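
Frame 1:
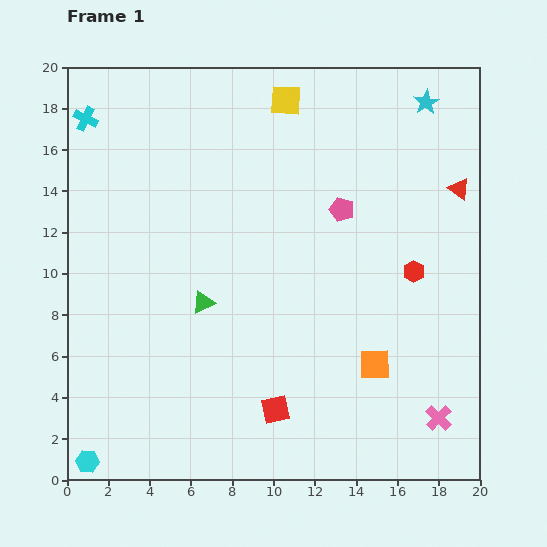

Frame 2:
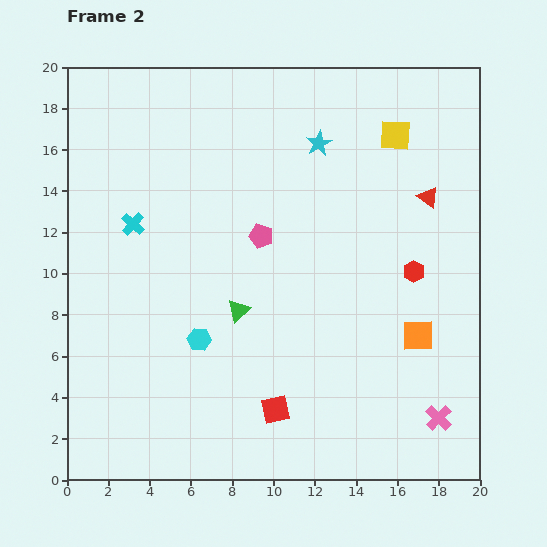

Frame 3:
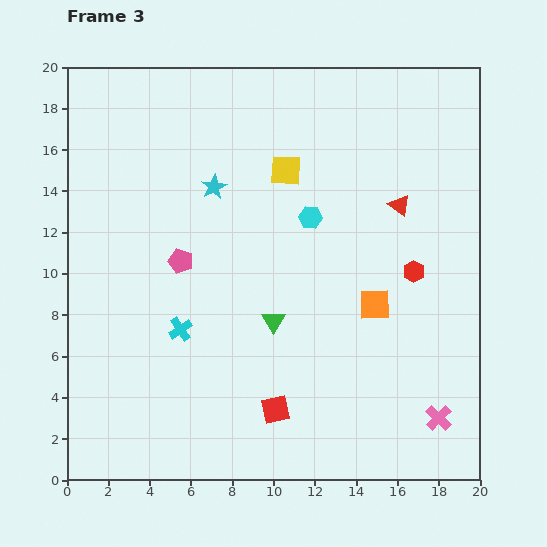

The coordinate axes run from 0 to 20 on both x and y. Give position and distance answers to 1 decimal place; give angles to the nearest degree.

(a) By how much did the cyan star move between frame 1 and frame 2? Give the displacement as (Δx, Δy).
(-5.2, -2.0)

The cyan star was at (17.4, 18.3) in frame 1 and (12.2, 16.3) in frame 2.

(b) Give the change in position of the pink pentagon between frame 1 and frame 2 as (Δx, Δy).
(-3.9, -1.3)

The pink pentagon was at (13.3, 13.1) in frame 1 and (9.4, 11.8) in frame 2.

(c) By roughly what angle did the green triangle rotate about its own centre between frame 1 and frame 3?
35° counter-clockwise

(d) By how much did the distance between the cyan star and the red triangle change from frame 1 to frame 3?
+4.5

Distance in frame 1: 4.5. Distance in frame 3: 9.0.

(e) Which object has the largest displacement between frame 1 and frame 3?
the cyan hexagon

(moved 16.0; next 11.2)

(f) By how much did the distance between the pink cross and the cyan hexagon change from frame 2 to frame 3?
-0.7

Distance in frame 2: 12.2. Distance in frame 3: 11.5.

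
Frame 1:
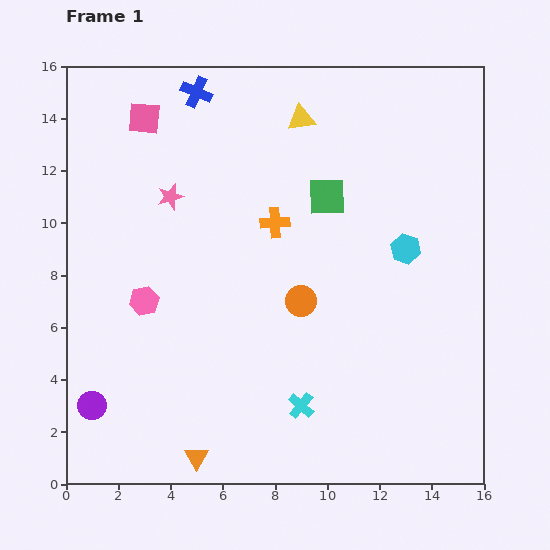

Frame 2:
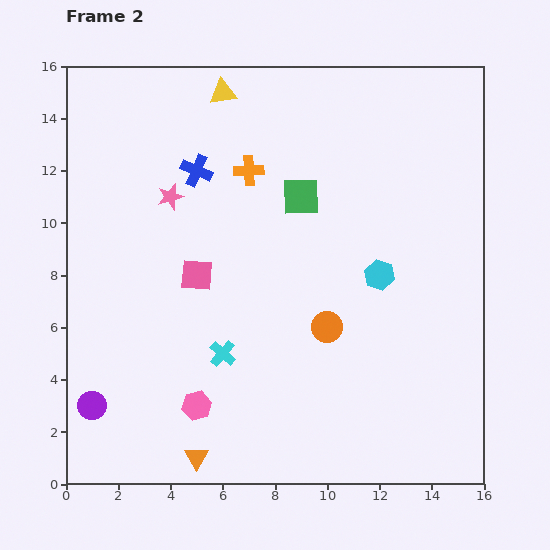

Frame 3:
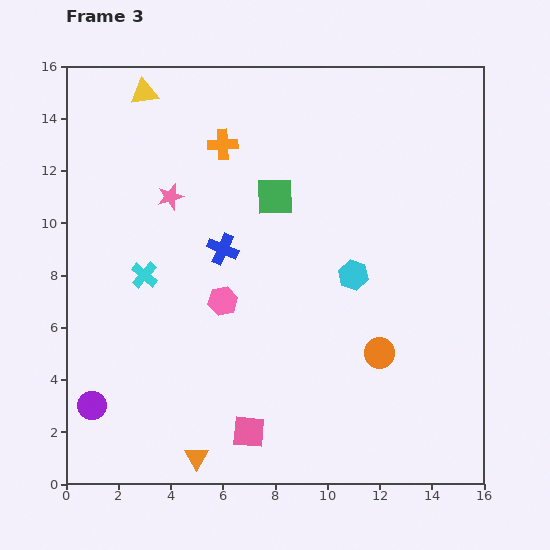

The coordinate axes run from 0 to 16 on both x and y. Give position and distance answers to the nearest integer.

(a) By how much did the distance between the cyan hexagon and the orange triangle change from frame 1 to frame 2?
-1

Distance in frame 1: 11. Distance in frame 2: 10.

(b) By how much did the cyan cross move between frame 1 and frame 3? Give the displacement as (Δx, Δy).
(-6, 5)

The cyan cross was at (9, 3) in frame 1 and (3, 8) in frame 3.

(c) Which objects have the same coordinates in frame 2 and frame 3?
the pink star, the purple circle, the orange triangle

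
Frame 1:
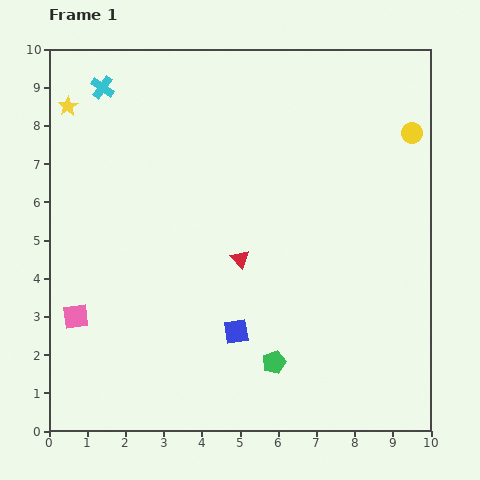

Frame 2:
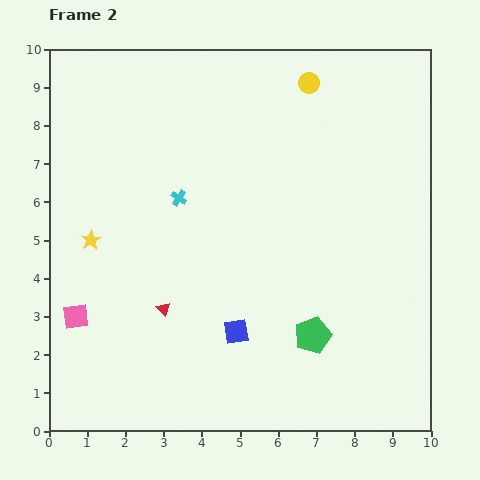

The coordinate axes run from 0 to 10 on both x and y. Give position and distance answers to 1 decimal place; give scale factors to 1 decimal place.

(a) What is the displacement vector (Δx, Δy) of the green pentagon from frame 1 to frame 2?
(1.0, 0.7)

The green pentagon was at (5.9, 1.8) in frame 1 and (6.9, 2.5) in frame 2.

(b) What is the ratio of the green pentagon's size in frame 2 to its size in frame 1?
1.6×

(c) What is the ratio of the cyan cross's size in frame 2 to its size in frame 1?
0.7×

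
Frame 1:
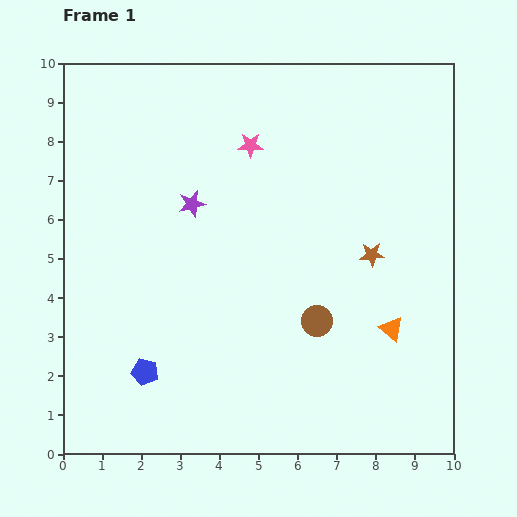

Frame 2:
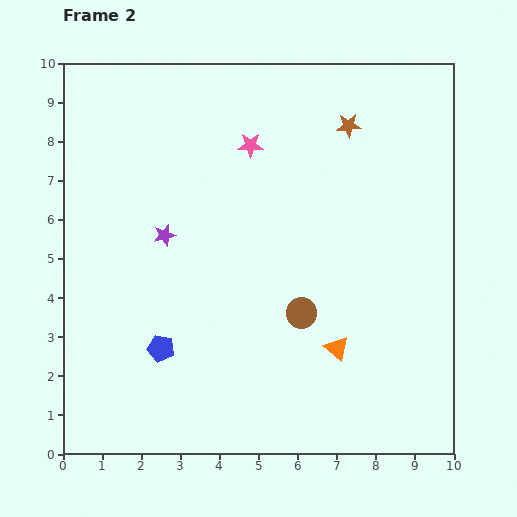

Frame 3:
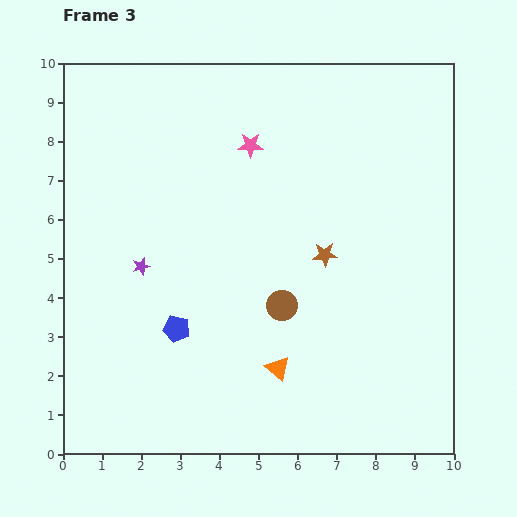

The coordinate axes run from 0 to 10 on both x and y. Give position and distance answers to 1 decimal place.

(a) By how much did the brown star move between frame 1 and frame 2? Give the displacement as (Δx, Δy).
(-0.6, 3.3)

The brown star was at (7.9, 5.1) in frame 1 and (7.3, 8.4) in frame 2.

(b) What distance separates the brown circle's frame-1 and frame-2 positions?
0.4

The brown circle moved from (6.5, 3.4) to (6.1, 3.6), a distance of √(0.4² + 0.2²) ≈ 0.4.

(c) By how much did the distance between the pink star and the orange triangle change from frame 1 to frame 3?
-0.2

Distance in frame 1: 5.9. Distance in frame 3: 5.7.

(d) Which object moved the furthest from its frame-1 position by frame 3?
the orange triangle

(moved 3.1; next 2.1)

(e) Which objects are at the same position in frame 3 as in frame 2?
the pink star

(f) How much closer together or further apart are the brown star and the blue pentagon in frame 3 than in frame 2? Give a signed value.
-3.3

Distance in frame 2: 7.5. Distance in frame 3: 4.2.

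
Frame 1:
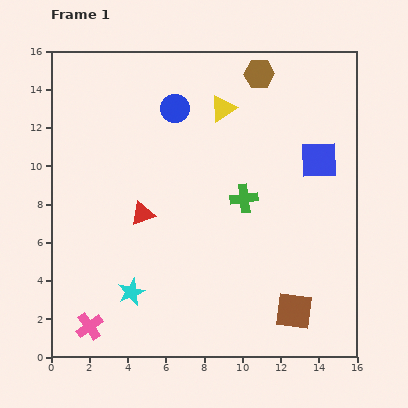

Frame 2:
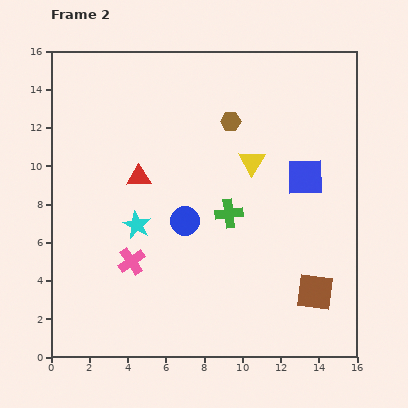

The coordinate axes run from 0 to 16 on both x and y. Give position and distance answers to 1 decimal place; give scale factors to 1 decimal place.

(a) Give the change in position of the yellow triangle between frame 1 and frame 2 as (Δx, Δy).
(1.5, -2.8)

The yellow triangle was at (9.0, 13.0) in frame 1 and (10.5, 10.2) in frame 2.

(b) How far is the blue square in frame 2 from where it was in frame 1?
1.1

The blue square moved from (14.0, 10.3) to (13.3, 9.4), a distance of √(0.7² + 0.9²) ≈ 1.1.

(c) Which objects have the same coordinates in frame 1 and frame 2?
none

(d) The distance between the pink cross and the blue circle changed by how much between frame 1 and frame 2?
-8.8

Distance in frame 1: 12.3. Distance in frame 2: 3.5.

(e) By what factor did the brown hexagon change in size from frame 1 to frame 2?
0.7×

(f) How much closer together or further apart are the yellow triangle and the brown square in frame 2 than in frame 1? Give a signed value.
-3.6

Distance in frame 1: 11.2. Distance in frame 2: 7.6.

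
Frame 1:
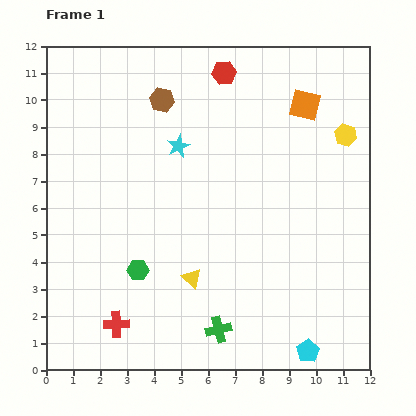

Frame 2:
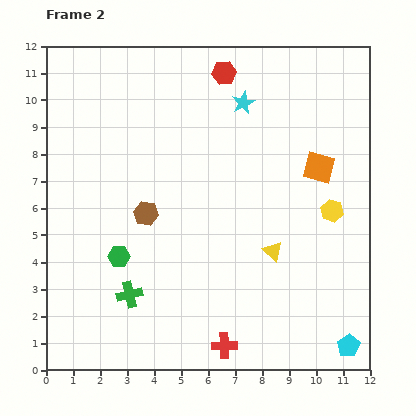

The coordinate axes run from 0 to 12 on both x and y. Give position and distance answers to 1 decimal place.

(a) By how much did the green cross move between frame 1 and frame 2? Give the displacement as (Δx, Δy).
(-3.3, 1.3)

The green cross was at (6.4, 1.5) in frame 1 and (3.1, 2.8) in frame 2.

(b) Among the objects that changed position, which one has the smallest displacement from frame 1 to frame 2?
the green hexagon

(moved 0.9)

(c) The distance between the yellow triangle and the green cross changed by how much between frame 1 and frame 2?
+3.4

Distance in frame 1: 2.1. Distance in frame 2: 5.5.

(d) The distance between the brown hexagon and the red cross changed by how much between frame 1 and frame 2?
-2.8

Distance in frame 1: 8.5. Distance in frame 2: 5.7.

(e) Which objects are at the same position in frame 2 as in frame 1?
the red hexagon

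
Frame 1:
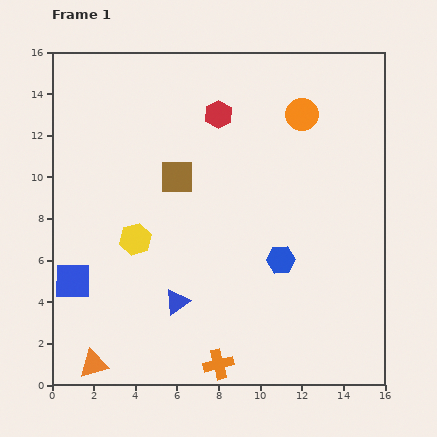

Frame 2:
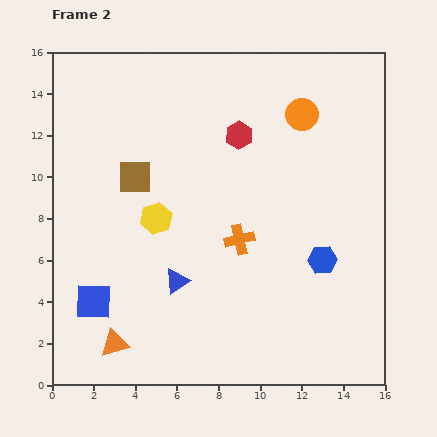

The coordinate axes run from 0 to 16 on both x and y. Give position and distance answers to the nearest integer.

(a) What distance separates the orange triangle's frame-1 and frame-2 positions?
1

The orange triangle moved from (2, 1) to (3, 2), a distance of √(1² + 1²) ≈ 1.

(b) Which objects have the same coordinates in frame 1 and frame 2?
the orange circle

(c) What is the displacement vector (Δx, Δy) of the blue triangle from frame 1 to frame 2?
(0, 1)

The blue triangle was at (6, 4) in frame 1 and (6, 5) in frame 2.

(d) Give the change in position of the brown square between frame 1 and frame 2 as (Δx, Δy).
(-2, 0)

The brown square was at (6, 10) in frame 1 and (4, 10) in frame 2.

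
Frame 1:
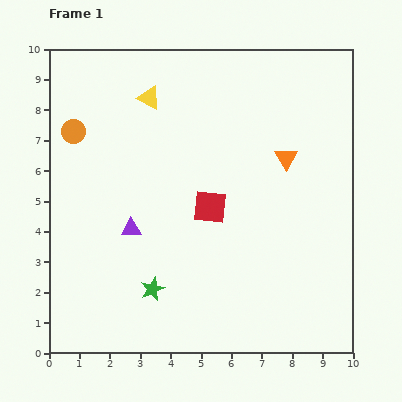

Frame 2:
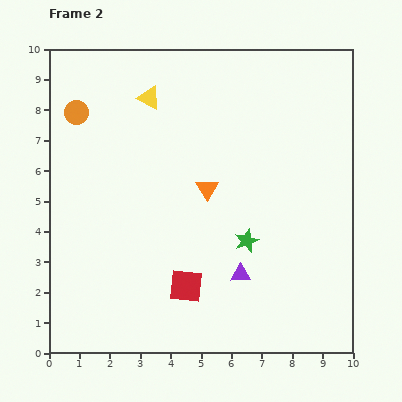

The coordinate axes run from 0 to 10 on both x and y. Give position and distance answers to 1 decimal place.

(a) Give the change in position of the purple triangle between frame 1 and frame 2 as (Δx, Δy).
(3.6, -1.5)

The purple triangle was at (2.7, 4.1) in frame 1 and (6.3, 2.6) in frame 2.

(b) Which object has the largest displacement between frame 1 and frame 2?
the purple triangle

(moved 3.9; next 3.5)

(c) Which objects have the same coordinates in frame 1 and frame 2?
the yellow triangle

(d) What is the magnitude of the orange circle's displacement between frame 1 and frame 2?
0.6

The orange circle moved from (0.8, 7.3) to (0.9, 7.9), a distance of √(0.1² + 0.6²) ≈ 0.6.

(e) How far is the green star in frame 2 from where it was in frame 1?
3.5

The green star moved from (3.4, 2.1) to (6.5, 3.7), a distance of √(3.1² + 1.6²) ≈ 3.5.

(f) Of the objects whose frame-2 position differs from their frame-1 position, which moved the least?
the orange circle

(moved 0.6)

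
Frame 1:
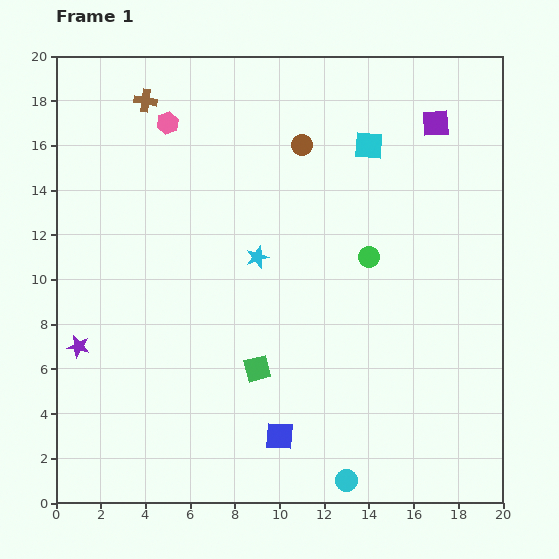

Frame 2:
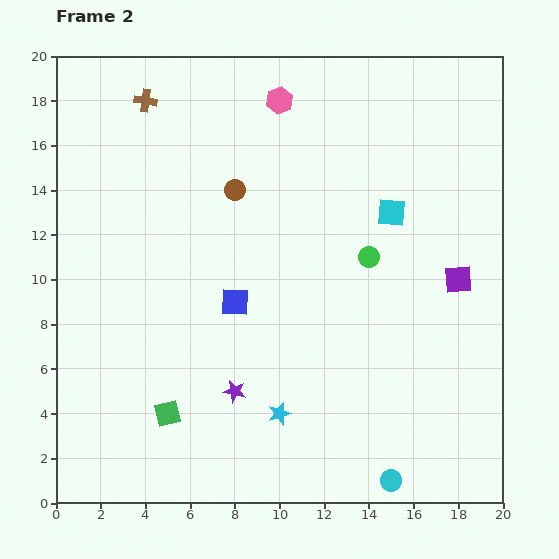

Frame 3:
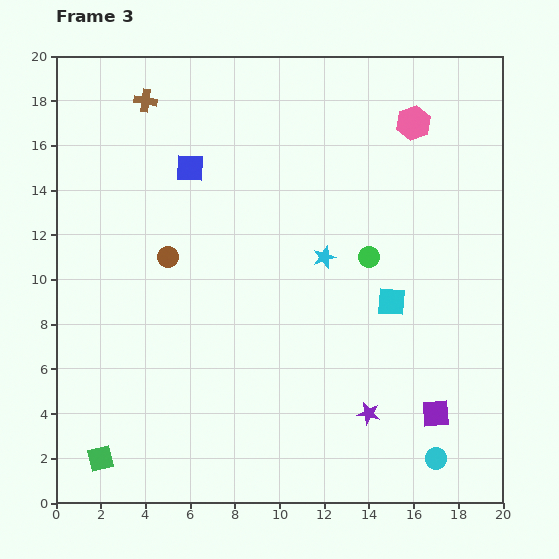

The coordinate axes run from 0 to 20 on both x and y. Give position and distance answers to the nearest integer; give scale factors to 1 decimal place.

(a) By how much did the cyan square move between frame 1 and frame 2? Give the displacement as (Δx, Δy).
(1, -3)

The cyan square was at (14, 16) in frame 1 and (15, 13) in frame 2.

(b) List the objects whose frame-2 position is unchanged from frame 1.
the green circle, the brown cross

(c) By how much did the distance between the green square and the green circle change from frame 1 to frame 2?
+4

Distance in frame 1: 7. Distance in frame 2: 11.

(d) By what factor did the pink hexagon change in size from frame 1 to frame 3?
1.6×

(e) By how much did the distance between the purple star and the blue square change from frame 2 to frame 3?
+10

Distance in frame 2: 4. Distance in frame 3: 14.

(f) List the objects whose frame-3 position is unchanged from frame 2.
the green circle, the brown cross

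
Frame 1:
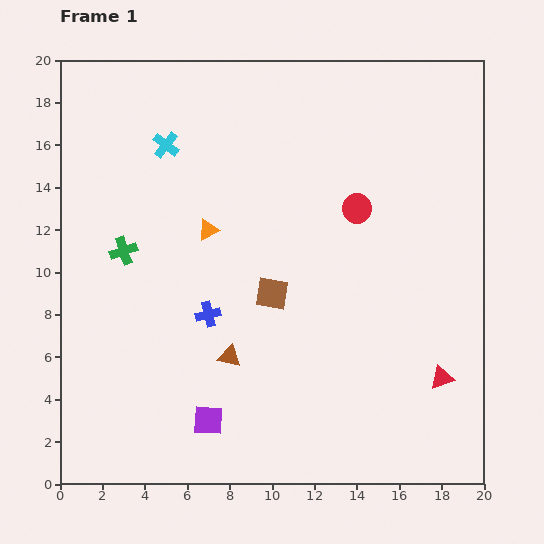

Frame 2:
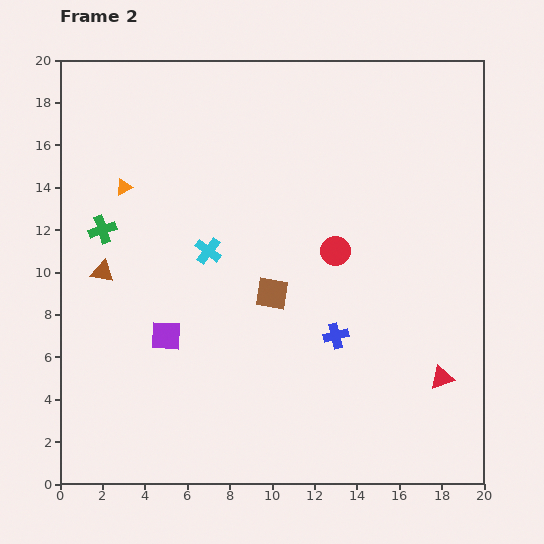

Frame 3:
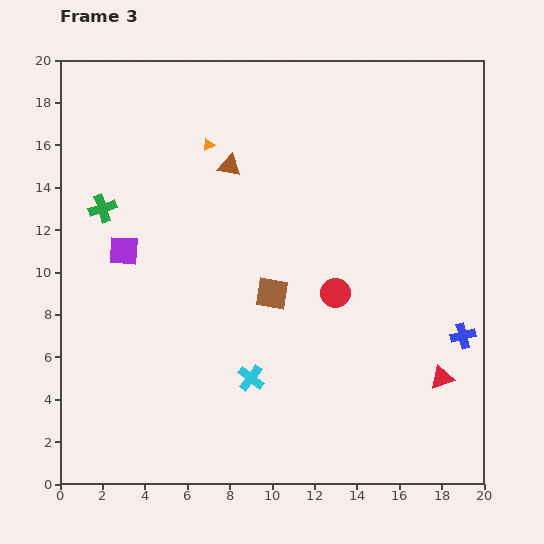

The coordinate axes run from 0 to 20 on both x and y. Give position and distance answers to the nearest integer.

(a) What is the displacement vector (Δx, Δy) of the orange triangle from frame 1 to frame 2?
(-4, 2)

The orange triangle was at (7, 12) in frame 1 and (3, 14) in frame 2.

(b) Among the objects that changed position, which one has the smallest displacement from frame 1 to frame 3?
the green cross

(moved 2)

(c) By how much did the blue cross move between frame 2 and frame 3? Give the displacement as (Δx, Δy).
(6, 0)

The blue cross was at (13, 7) in frame 2 and (19, 7) in frame 3.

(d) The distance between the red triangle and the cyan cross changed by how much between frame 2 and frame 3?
-4

Distance in frame 2: 13. Distance in frame 3: 9.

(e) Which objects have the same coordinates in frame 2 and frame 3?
the red triangle, the brown square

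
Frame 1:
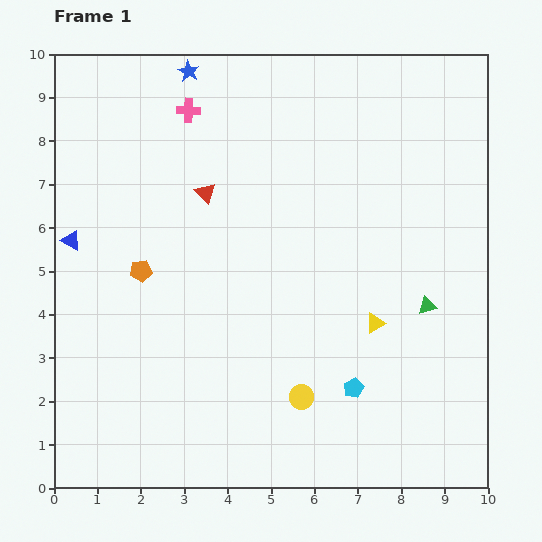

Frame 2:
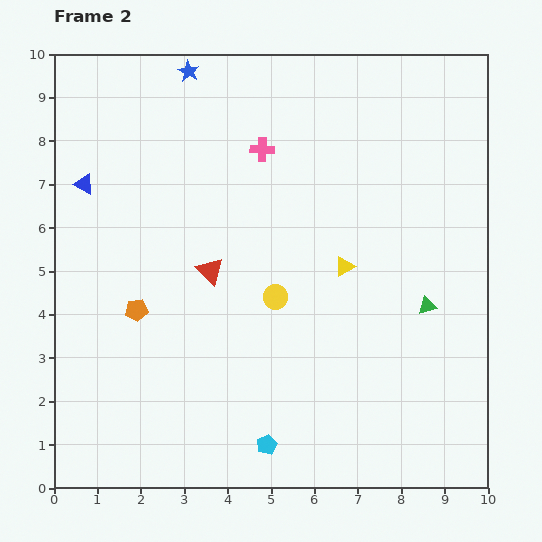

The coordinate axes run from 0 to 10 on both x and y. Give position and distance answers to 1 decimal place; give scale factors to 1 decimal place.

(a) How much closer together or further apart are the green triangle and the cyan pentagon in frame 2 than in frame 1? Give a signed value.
+2.4

Distance in frame 1: 2.5. Distance in frame 2: 4.9.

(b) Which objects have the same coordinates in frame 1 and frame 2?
the blue star, the green triangle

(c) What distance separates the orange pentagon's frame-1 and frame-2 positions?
0.9

The orange pentagon moved from (2.0, 5.0) to (1.9, 4.1), a distance of √(0.1² + 0.9²) ≈ 0.9.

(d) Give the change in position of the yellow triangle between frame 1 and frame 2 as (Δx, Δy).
(-0.7, 1.3)

The yellow triangle was at (7.4, 3.8) in frame 1 and (6.7, 5.1) in frame 2.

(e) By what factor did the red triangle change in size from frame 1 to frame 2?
1.3×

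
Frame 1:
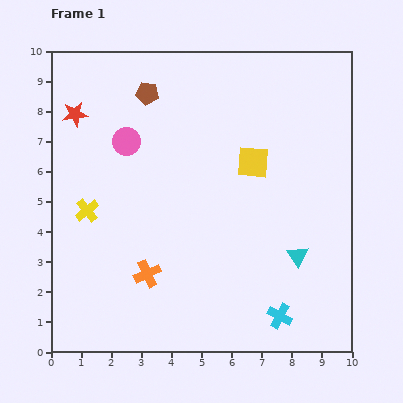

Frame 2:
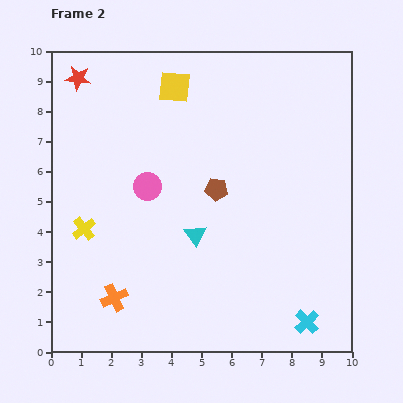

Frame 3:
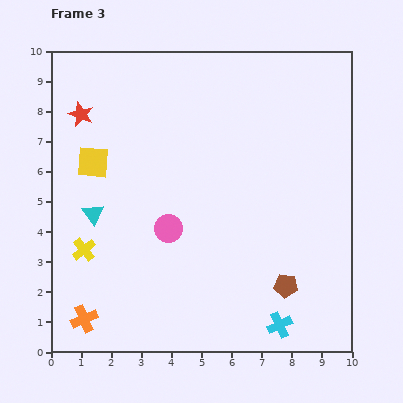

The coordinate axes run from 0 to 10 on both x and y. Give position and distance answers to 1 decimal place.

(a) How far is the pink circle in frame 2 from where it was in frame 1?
1.7

The pink circle moved from (2.5, 7.0) to (3.2, 5.5), a distance of √(0.7² + 1.5²) ≈ 1.7.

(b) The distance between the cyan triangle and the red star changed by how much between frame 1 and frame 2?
-2.3

Distance in frame 1: 8.8. Distance in frame 2: 6.5.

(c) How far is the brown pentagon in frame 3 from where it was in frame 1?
7.9

The brown pentagon moved from (3.2, 8.6) to (7.8, 2.2), a distance of √(4.6² + 6.4²) ≈ 7.9.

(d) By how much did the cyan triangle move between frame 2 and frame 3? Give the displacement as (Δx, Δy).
(-3.4, 0.7)

The cyan triangle was at (4.8, 3.9) in frame 2 and (1.4, 4.6) in frame 3.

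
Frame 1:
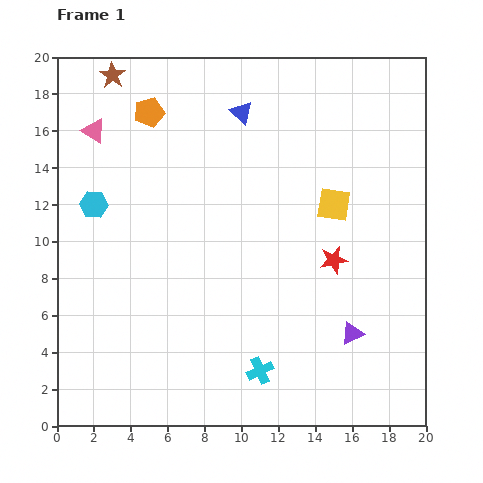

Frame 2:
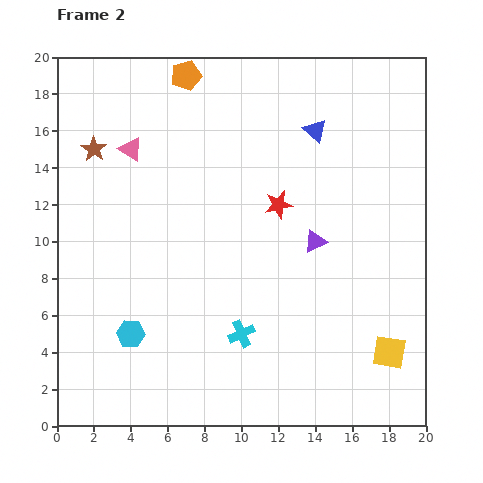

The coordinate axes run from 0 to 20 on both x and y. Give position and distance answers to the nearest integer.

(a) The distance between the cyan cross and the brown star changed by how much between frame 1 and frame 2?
-5

Distance in frame 1: 18. Distance in frame 2: 13.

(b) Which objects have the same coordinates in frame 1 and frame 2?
none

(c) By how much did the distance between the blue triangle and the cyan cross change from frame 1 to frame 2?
-2

Distance in frame 1: 14. Distance in frame 2: 12.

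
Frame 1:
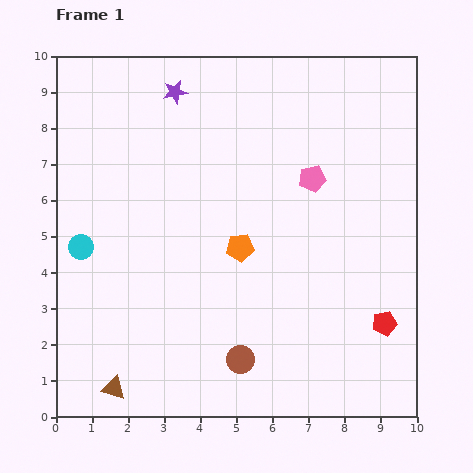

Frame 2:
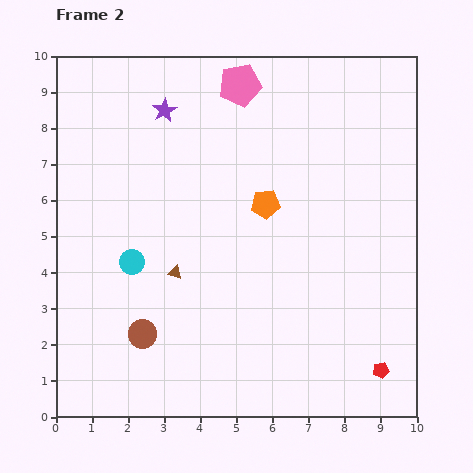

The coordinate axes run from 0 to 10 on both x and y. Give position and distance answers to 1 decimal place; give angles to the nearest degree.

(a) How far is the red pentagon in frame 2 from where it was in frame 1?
1.3

The red pentagon moved from (9.1, 2.6) to (9.0, 1.3), a distance of √(0.1² + 1.3²) ≈ 1.3.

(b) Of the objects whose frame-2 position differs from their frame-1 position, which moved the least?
the purple star

(moved 0.6)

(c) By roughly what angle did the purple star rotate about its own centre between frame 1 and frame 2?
20° counter-clockwise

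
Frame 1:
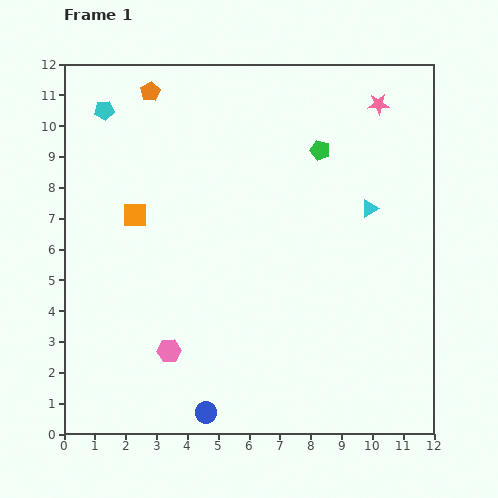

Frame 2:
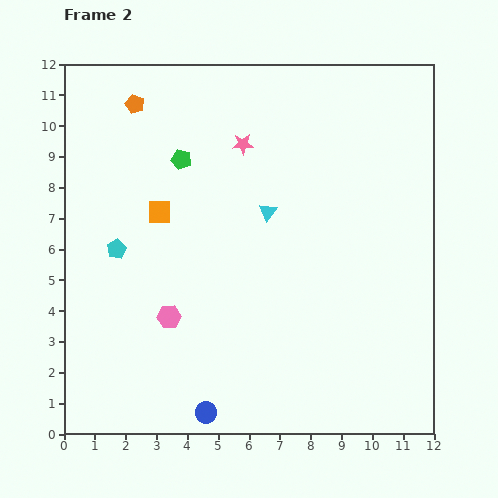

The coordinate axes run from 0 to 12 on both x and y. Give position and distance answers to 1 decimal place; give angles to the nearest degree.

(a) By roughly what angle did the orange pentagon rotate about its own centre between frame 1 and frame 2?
18° counter-clockwise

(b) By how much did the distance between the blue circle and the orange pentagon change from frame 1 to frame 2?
-0.3

Distance in frame 1: 10.6. Distance in frame 2: 10.3.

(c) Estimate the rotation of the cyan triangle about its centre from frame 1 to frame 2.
23° counter-clockwise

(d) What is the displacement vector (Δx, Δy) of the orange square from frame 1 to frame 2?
(0.8, 0.1)

The orange square was at (2.3, 7.1) in frame 1 and (3.1, 7.2) in frame 2.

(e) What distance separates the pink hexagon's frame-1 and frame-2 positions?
1.1

The pink hexagon moved from (3.4, 2.7) to (3.4, 3.8), a distance of √(0.0² + 1.1²) ≈ 1.1.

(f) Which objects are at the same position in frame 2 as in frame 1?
the blue circle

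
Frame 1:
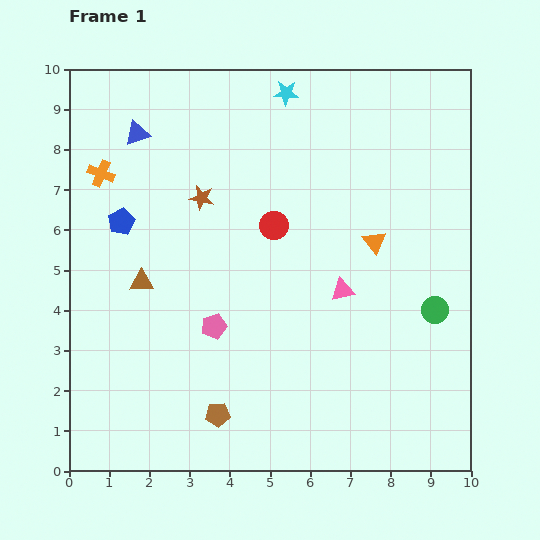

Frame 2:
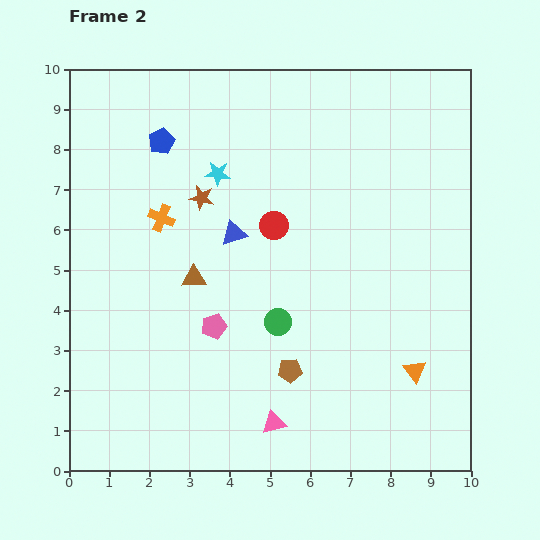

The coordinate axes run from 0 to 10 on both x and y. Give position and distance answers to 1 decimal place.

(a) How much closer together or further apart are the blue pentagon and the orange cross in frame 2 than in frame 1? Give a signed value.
+0.6

Distance in frame 1: 1.3. Distance in frame 2: 1.9.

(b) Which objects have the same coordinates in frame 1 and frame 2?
the brown star, the red circle, the pink pentagon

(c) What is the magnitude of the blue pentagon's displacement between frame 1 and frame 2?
2.2

The blue pentagon moved from (1.3, 6.2) to (2.3, 8.2), a distance of √(1.0² + 2.0²) ≈ 2.2.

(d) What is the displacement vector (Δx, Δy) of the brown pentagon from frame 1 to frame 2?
(1.8, 1.1)

The brown pentagon was at (3.7, 1.4) in frame 1 and (5.5, 2.5) in frame 2.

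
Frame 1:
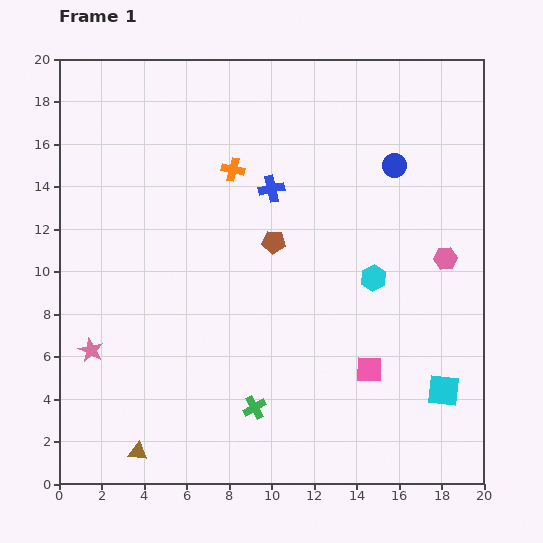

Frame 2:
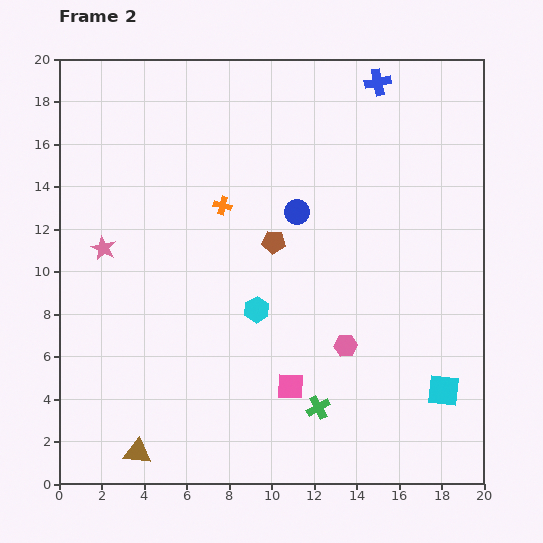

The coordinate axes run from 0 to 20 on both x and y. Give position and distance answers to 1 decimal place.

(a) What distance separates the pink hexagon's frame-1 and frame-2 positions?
6.2

The pink hexagon moved from (18.2, 10.6) to (13.5, 6.5), a distance of √(4.7² + 4.1²) ≈ 6.2.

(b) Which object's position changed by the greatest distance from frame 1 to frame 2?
the blue cross

(moved 7.1; next 6.2)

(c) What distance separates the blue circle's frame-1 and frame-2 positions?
5.1

The blue circle moved from (15.8, 15.0) to (11.2, 12.8), a distance of √(4.6² + 2.2²) ≈ 5.1.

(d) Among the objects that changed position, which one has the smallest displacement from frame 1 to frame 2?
the orange cross

(moved 1.8)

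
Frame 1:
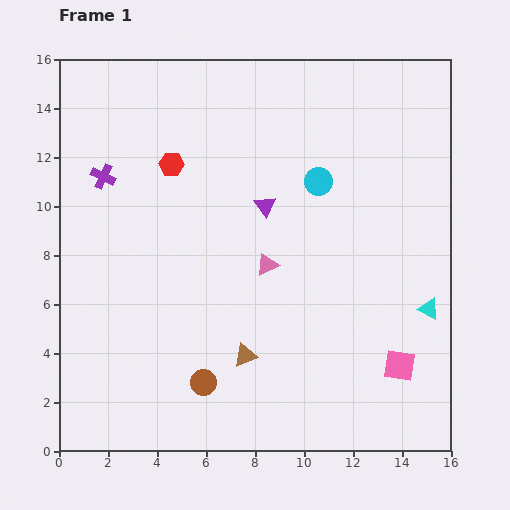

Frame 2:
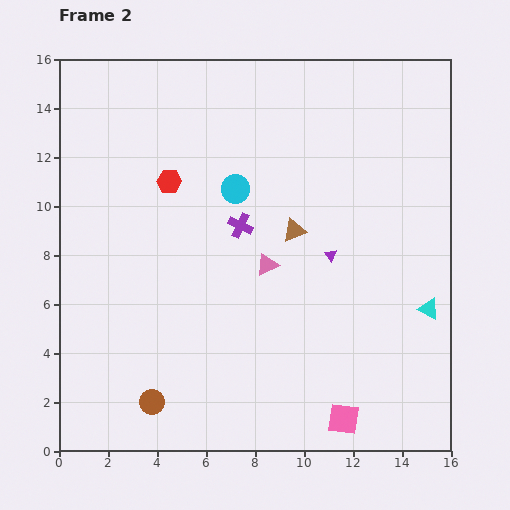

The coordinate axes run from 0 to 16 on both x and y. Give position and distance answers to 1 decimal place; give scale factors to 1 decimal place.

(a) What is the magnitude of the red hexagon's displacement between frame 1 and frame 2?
0.7

The red hexagon moved from (4.6, 11.7) to (4.5, 11.0), a distance of √(0.1² + 0.7²) ≈ 0.7.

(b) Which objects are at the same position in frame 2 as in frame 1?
the pink triangle, the cyan triangle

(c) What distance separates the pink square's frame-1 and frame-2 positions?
3.2

The pink square moved from (13.9, 3.5) to (11.6, 1.3), a distance of √(2.3² + 2.2²) ≈ 3.2.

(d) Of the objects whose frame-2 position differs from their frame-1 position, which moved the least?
the red hexagon

(moved 0.7)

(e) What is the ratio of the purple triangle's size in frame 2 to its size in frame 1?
0.6×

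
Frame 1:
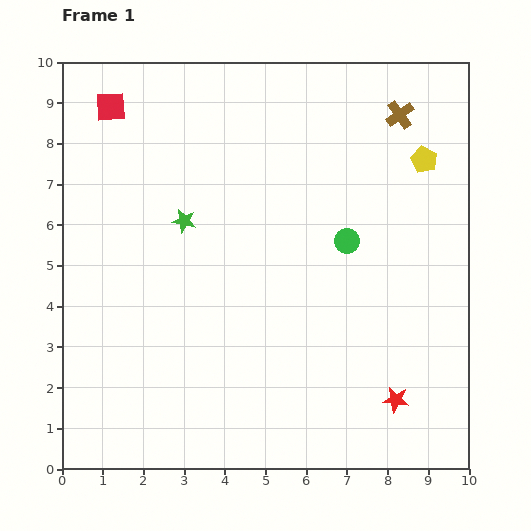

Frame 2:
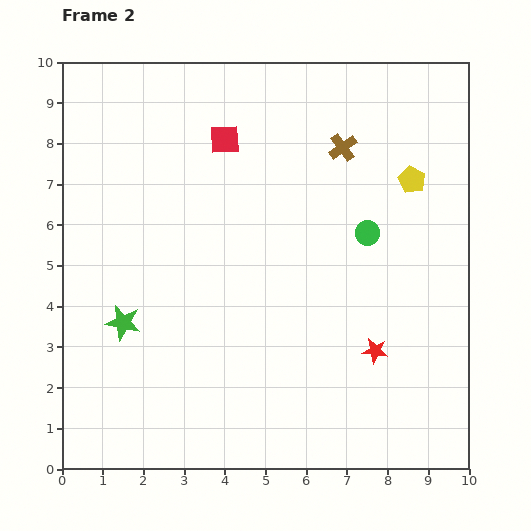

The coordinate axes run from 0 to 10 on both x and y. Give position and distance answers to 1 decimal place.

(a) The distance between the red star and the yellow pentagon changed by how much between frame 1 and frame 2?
-1.6

Distance in frame 1: 5.9. Distance in frame 2: 4.3.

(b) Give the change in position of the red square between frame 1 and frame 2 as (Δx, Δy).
(2.8, -0.8)

The red square was at (1.2, 8.9) in frame 1 and (4.0, 8.1) in frame 2.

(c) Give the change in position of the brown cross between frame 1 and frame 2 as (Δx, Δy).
(-1.4, -0.8)

The brown cross was at (8.3, 8.7) in frame 1 and (6.9, 7.9) in frame 2.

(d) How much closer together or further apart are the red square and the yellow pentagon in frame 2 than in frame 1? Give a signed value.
-3.1

Distance in frame 1: 7.8. Distance in frame 2: 4.7.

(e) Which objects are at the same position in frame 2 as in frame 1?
none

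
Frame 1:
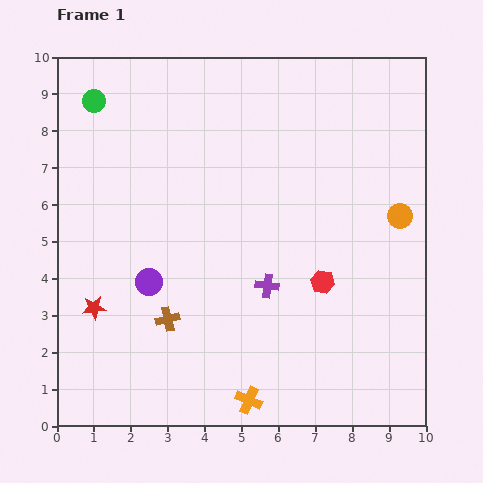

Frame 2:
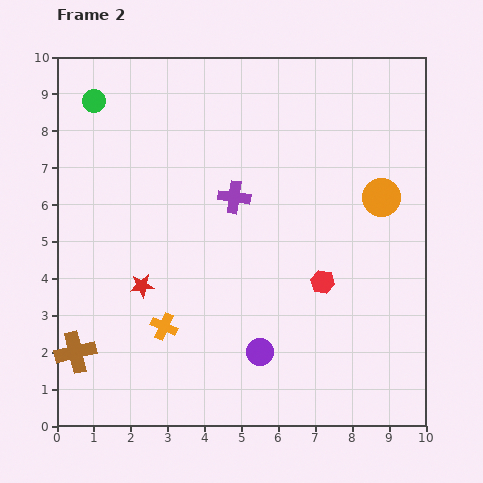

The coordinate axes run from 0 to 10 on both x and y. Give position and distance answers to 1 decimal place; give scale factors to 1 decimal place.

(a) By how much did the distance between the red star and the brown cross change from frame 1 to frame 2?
+0.5

Distance in frame 1: 2.0. Distance in frame 2: 2.5.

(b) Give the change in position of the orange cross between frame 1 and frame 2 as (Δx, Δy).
(-2.3, 2.0)

The orange cross was at (5.2, 0.7) in frame 1 and (2.9, 2.7) in frame 2.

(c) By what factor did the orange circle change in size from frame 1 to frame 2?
1.5×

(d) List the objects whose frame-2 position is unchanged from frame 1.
the green circle, the red hexagon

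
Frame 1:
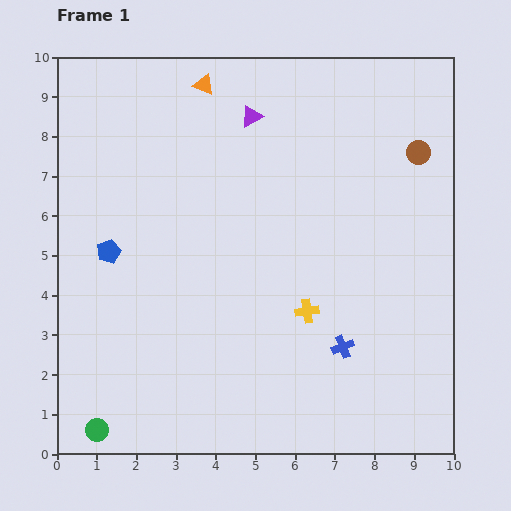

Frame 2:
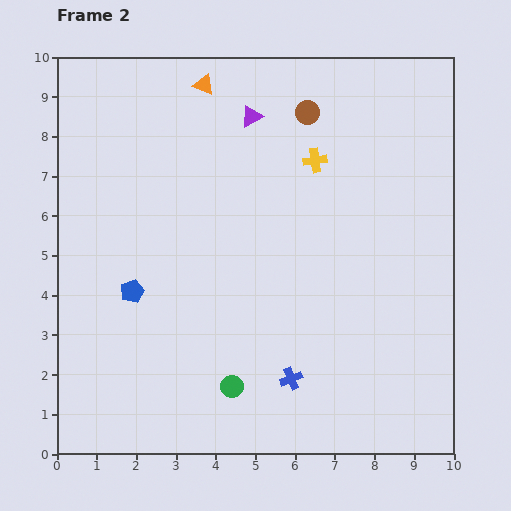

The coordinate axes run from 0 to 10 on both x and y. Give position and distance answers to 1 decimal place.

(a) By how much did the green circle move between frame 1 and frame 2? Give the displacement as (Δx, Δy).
(3.4, 1.1)

The green circle was at (1.0, 0.6) in frame 1 and (4.4, 1.7) in frame 2.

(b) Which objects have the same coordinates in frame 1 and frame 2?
the purple triangle, the orange triangle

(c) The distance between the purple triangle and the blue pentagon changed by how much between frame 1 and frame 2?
+0.3

Distance in frame 1: 5.0. Distance in frame 2: 5.3.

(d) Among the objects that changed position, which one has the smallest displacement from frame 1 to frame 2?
the blue pentagon

(moved 1.2)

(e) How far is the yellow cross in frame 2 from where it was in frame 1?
3.8

The yellow cross moved from (6.3, 3.6) to (6.5, 7.4), a distance of √(0.2² + 3.8²) ≈ 3.8.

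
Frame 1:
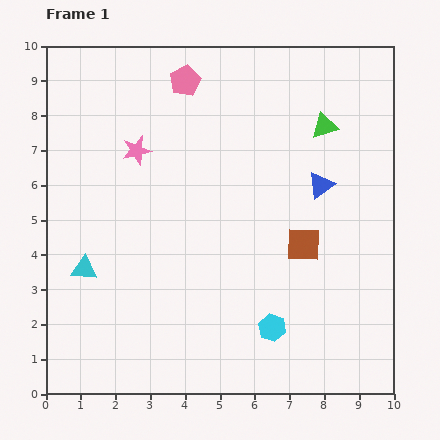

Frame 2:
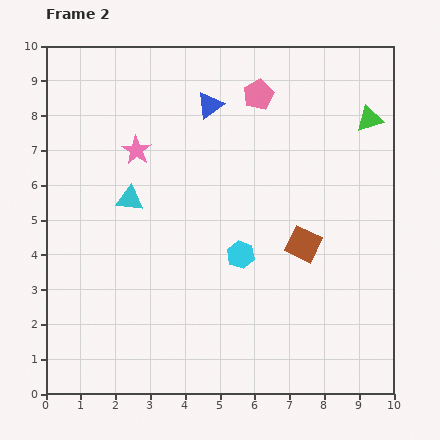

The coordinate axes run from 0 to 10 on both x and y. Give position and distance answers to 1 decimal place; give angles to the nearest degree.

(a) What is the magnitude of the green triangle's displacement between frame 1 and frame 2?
1.3

The green triangle moved from (8.0, 7.7) to (9.3, 7.9), a distance of √(1.3² + 0.2²) ≈ 1.3.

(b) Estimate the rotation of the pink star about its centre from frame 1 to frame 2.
26° counter-clockwise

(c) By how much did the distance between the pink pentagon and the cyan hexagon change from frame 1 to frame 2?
-2.9

Distance in frame 1: 7.5. Distance in frame 2: 4.6.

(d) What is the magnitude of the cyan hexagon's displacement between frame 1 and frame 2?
2.3

The cyan hexagon moved from (6.5, 1.9) to (5.6, 4.0), a distance of √(0.9² + 2.1²) ≈ 2.3.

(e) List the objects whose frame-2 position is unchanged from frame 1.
the pink star, the brown square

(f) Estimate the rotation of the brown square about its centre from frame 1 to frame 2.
24° clockwise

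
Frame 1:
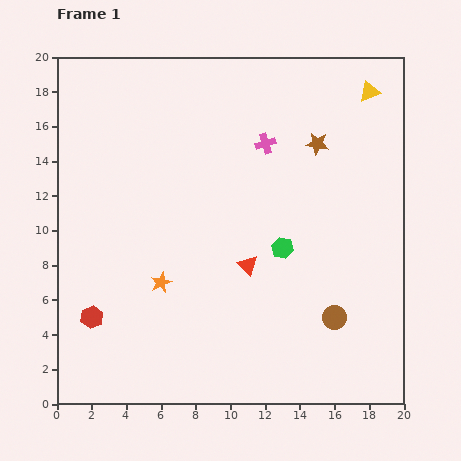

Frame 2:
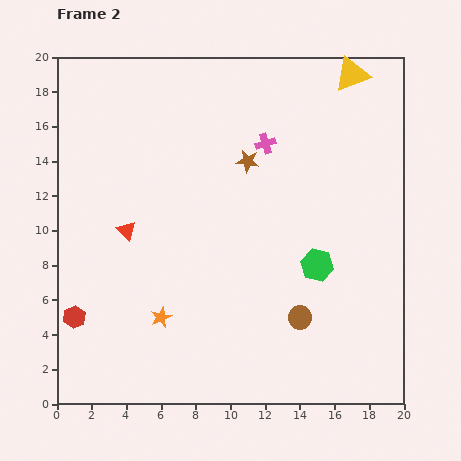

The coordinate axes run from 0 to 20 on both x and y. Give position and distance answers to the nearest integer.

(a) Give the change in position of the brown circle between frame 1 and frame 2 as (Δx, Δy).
(-2, 0)

The brown circle was at (16, 5) in frame 1 and (14, 5) in frame 2.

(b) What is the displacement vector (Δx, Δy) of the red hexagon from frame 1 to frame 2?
(-1, 0)

The red hexagon was at (2, 5) in frame 1 and (1, 5) in frame 2.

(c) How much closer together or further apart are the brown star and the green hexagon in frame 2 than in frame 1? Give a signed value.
+1

Distance in frame 1: 6. Distance in frame 2: 7.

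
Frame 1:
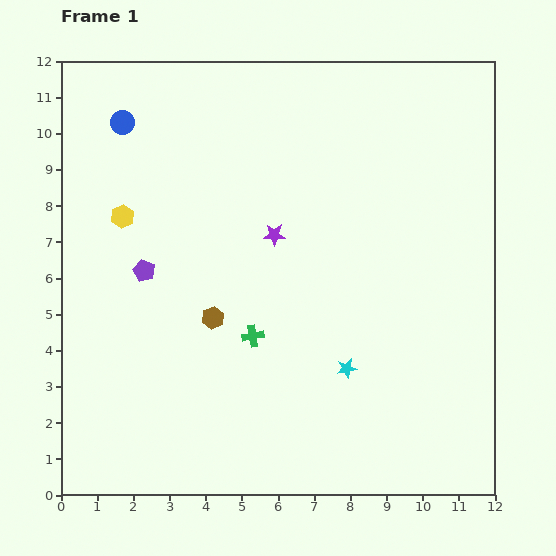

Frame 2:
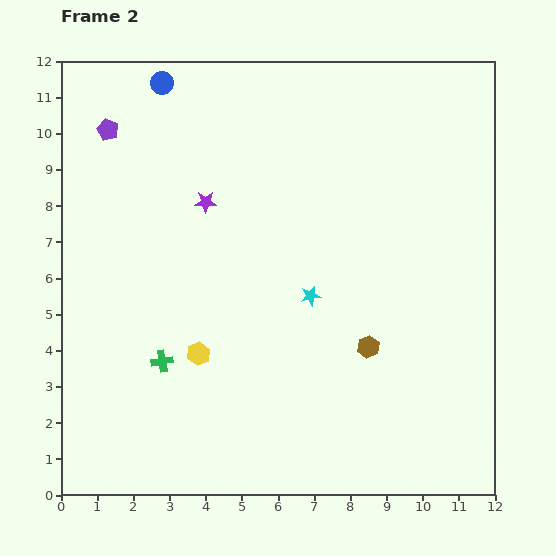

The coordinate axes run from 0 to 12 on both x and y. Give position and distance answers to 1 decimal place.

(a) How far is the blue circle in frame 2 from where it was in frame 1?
1.6

The blue circle moved from (1.7, 10.3) to (2.8, 11.4), a distance of √(1.1² + 1.1²) ≈ 1.6.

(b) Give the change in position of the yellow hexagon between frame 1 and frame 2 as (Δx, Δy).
(2.1, -3.8)

The yellow hexagon was at (1.7, 7.7) in frame 1 and (3.8, 3.9) in frame 2.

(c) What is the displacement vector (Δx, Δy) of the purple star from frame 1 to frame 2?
(-1.9, 0.9)

The purple star was at (5.9, 7.2) in frame 1 and (4.0, 8.1) in frame 2.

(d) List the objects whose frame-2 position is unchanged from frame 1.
none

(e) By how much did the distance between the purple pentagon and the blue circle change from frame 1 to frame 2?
-2.1

Distance in frame 1: 4.1. Distance in frame 2: 2.0.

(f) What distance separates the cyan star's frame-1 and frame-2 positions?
2.2

The cyan star moved from (7.9, 3.5) to (6.9, 5.5), a distance of √(1.0² + 2.0²) ≈ 2.2.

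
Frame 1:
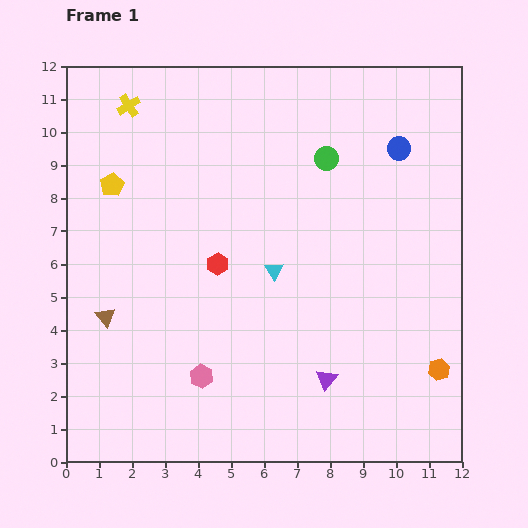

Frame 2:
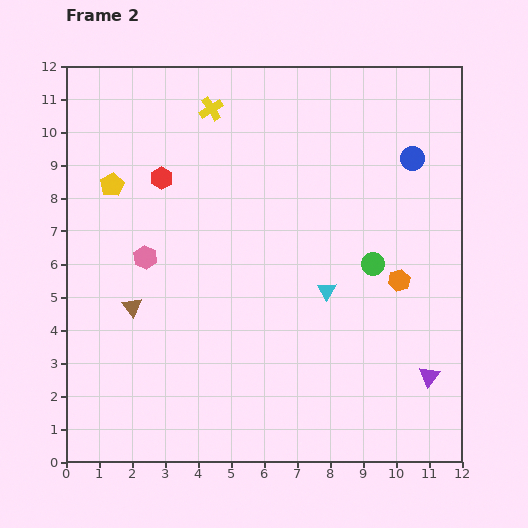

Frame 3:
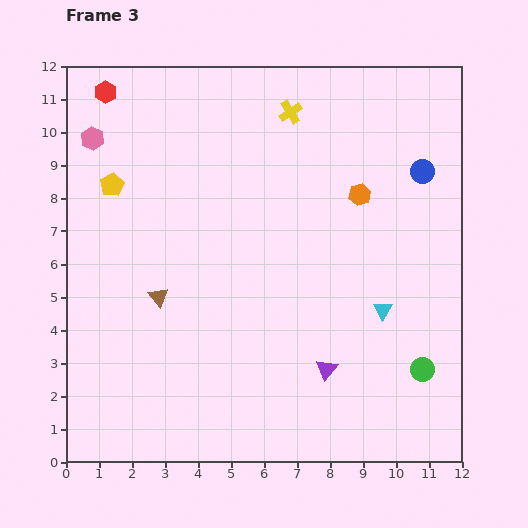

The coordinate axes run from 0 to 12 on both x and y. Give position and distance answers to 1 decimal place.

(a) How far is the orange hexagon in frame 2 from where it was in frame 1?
3.0

The orange hexagon moved from (11.3, 2.8) to (10.1, 5.5), a distance of √(1.2² + 2.7²) ≈ 3.0.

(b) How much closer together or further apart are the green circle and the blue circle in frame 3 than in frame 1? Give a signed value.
+3.8

Distance in frame 1: 2.2. Distance in frame 3: 6.0.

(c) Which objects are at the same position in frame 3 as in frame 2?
the yellow pentagon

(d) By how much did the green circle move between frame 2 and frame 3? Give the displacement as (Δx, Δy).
(1.5, -3.2)

The green circle was at (9.3, 6.0) in frame 2 and (10.8, 2.8) in frame 3.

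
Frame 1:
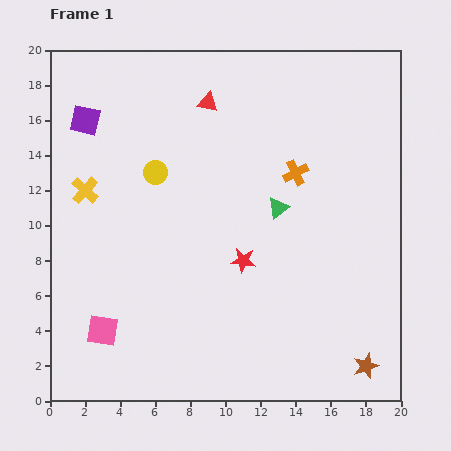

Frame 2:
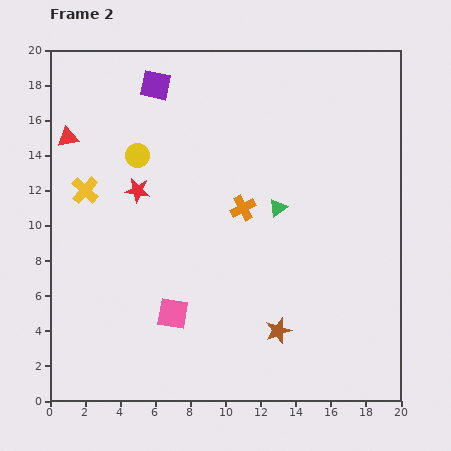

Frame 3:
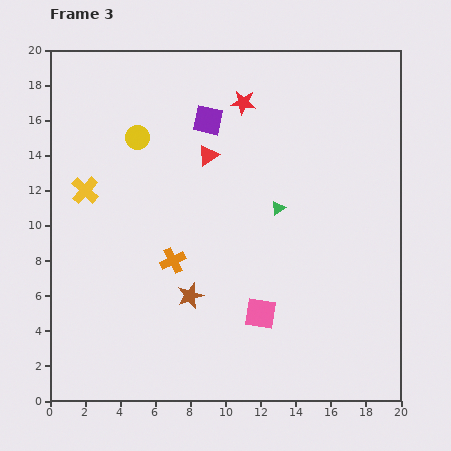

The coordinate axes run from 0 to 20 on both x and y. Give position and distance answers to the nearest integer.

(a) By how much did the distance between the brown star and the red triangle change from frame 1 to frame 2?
-1

Distance in frame 1: 17. Distance in frame 2: 16.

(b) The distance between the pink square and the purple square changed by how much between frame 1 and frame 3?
-1

Distance in frame 1: 12. Distance in frame 3: 11.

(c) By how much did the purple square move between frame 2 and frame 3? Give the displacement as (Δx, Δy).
(3, -2)

The purple square was at (6, 18) in frame 2 and (9, 16) in frame 3.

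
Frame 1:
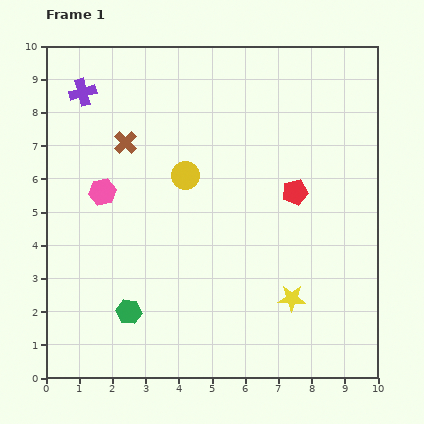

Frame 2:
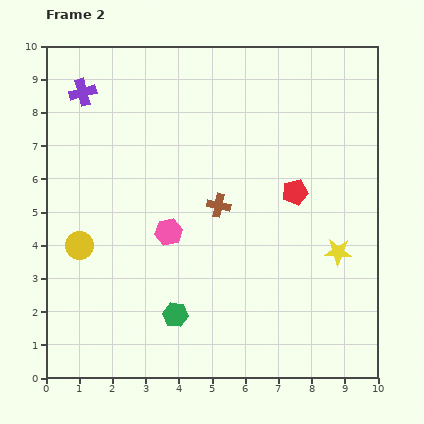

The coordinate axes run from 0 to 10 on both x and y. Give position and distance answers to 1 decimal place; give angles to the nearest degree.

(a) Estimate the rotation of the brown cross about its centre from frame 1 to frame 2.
33° counter-clockwise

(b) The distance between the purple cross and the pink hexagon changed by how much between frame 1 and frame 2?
+1.8

Distance in frame 1: 3.1. Distance in frame 2: 4.9.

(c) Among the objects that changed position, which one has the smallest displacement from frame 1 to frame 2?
the green hexagon

(moved 1.4)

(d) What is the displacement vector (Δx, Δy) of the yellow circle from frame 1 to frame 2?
(-3.2, -2.1)

The yellow circle was at (4.2, 6.1) in frame 1 and (1.0, 4.0) in frame 2.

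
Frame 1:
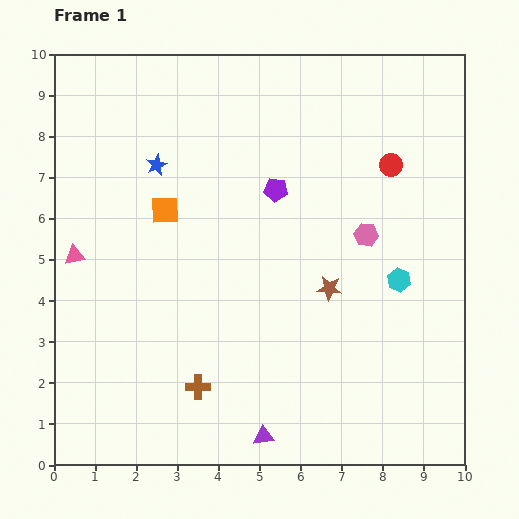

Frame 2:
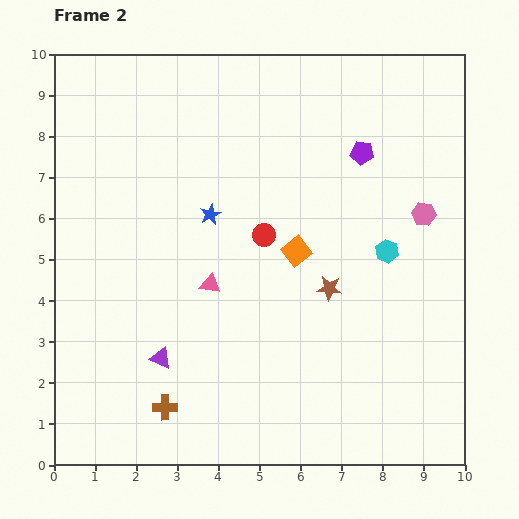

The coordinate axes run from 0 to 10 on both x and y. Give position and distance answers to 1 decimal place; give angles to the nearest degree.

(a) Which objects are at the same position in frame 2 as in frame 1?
the brown star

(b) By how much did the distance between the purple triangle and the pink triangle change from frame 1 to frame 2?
-4.2

Distance in frame 1: 6.4. Distance in frame 2: 2.2.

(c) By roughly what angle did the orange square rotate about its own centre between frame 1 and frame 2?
35° counter-clockwise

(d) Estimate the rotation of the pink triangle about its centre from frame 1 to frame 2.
20° clockwise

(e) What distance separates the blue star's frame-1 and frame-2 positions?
1.8

The blue star moved from (2.5, 7.3) to (3.8, 6.1), a distance of √(1.3² + 1.2²) ≈ 1.8.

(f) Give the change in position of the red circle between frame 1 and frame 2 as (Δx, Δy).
(-3.1, -1.7)

The red circle was at (8.2, 7.3) in frame 1 and (5.1, 5.6) in frame 2.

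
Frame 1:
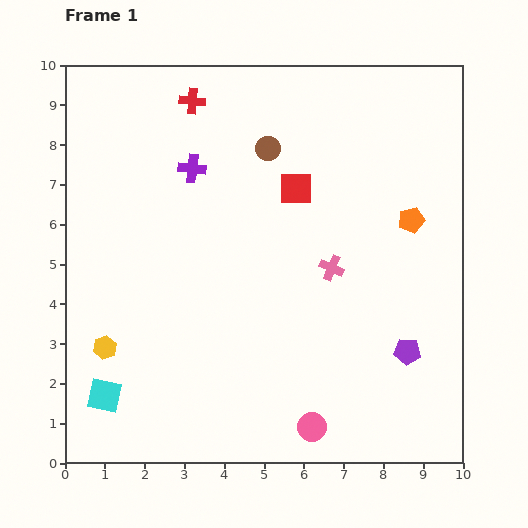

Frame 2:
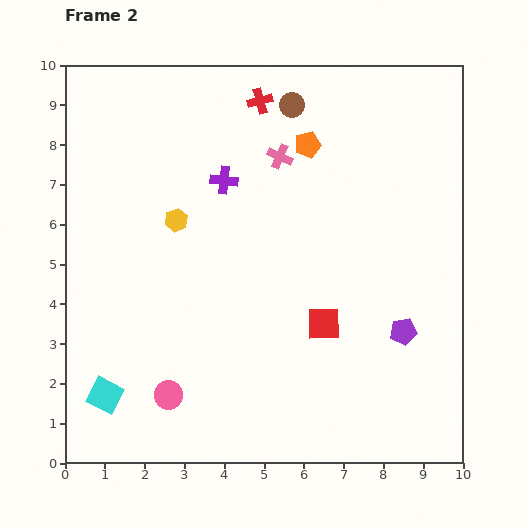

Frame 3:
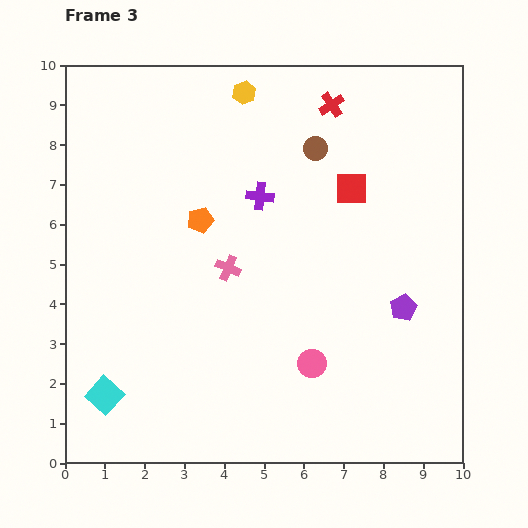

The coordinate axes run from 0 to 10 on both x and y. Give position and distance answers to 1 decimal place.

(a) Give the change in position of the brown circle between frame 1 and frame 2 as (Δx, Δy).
(0.6, 1.1)

The brown circle was at (5.1, 7.9) in frame 1 and (5.7, 9.0) in frame 2.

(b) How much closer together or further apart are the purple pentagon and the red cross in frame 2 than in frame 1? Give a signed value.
-1.5

Distance in frame 1: 8.3. Distance in frame 2: 6.8.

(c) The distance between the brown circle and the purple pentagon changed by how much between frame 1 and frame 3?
-1.6

Distance in frame 1: 6.2. Distance in frame 3: 4.6.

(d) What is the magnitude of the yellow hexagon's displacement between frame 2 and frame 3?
3.6

The yellow hexagon moved from (2.8, 6.1) to (4.5, 9.3), a distance of √(1.7² + 3.2²) ≈ 3.6.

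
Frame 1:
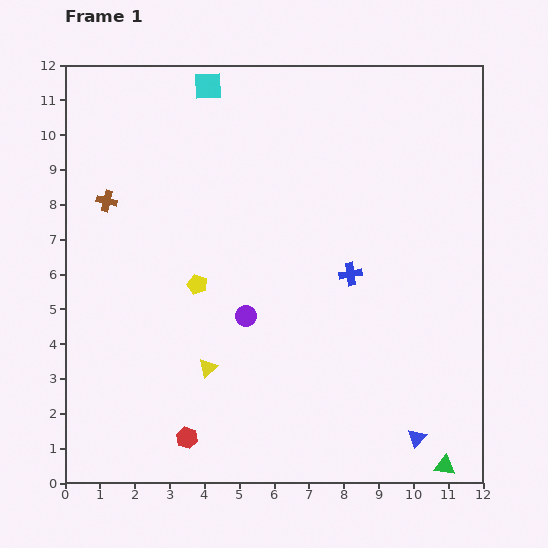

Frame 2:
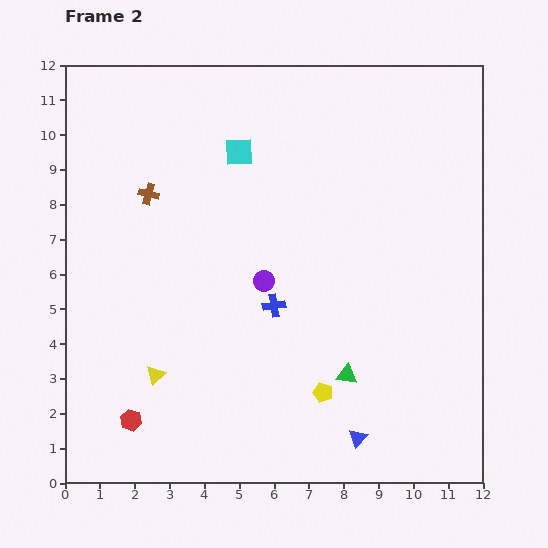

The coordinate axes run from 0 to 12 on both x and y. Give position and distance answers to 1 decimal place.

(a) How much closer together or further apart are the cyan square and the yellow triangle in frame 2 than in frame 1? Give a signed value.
-1.3

Distance in frame 1: 8.1. Distance in frame 2: 6.8.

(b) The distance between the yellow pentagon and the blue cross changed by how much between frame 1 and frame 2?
-1.5

Distance in frame 1: 4.4. Distance in frame 2: 2.9.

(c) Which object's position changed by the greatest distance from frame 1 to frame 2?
the yellow pentagon

(moved 4.8; next 3.8)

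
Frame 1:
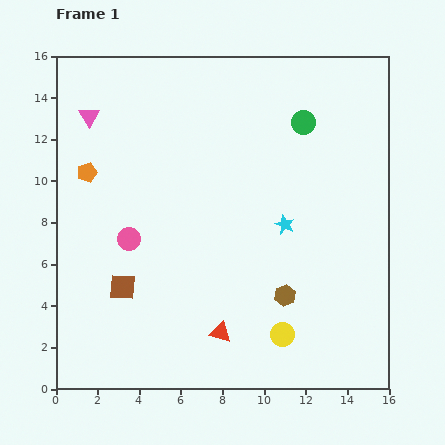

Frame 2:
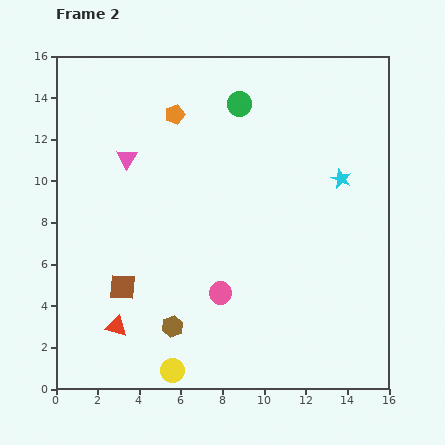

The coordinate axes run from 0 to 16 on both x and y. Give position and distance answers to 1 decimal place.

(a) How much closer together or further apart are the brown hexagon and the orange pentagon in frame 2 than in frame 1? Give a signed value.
-1.0

Distance in frame 1: 11.2. Distance in frame 2: 10.2.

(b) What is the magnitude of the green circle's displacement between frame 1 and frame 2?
3.2

The green circle moved from (11.9, 12.8) to (8.8, 13.7), a distance of √(3.1² + 0.9²) ≈ 3.2.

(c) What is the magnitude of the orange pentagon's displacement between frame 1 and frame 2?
5.0

The orange pentagon moved from (1.5, 10.4) to (5.7, 13.2), a distance of √(4.2² + 2.8²) ≈ 5.0.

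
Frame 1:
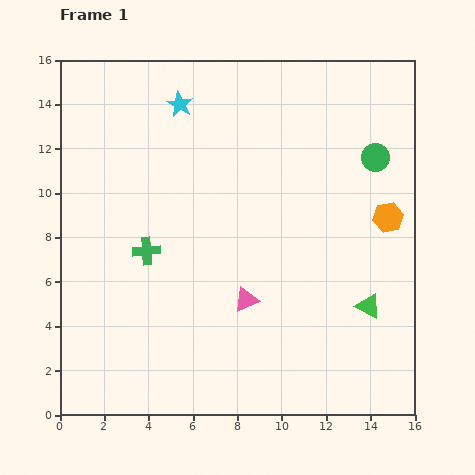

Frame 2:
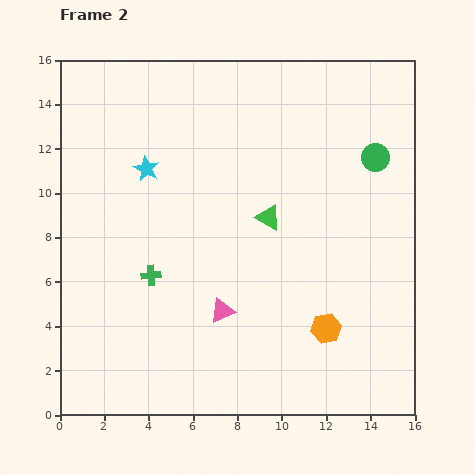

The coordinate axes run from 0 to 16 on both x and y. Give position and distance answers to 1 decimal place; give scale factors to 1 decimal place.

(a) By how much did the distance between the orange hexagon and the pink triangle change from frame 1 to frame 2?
-2.6

Distance in frame 1: 7.4. Distance in frame 2: 4.8.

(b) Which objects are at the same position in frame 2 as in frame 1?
the green circle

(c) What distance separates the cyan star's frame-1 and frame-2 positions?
3.3

The cyan star moved from (5.4, 14.0) to (3.9, 11.1), a distance of √(1.5² + 2.9²) ≈ 3.3.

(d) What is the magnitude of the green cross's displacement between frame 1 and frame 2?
1.1

The green cross moved from (3.9, 7.4) to (4.1, 6.3), a distance of √(0.2² + 1.1²) ≈ 1.1.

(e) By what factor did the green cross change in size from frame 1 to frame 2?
0.7×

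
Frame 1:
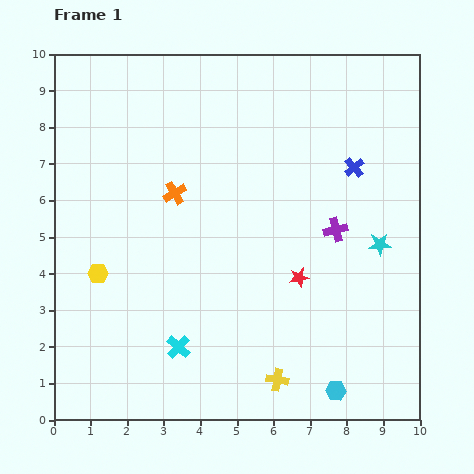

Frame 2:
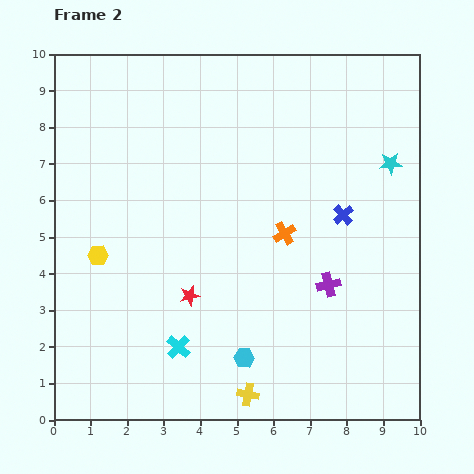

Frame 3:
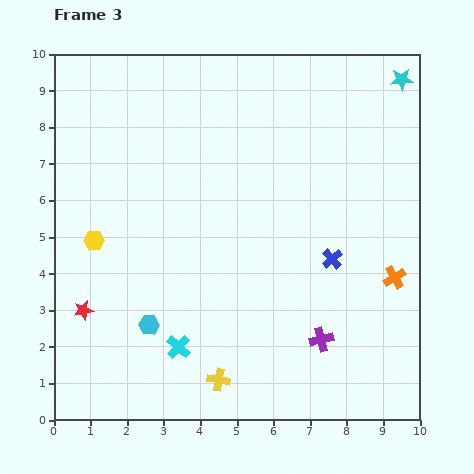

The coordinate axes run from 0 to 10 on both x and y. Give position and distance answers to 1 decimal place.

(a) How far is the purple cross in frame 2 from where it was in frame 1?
1.5

The purple cross moved from (7.7, 5.2) to (7.5, 3.7), a distance of √(0.2² + 1.5²) ≈ 1.5.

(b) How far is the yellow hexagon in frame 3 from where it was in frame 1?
0.9

The yellow hexagon moved from (1.2, 4.0) to (1.1, 4.9), a distance of √(0.1² + 0.9²) ≈ 0.9.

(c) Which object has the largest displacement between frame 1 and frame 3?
the orange cross

(moved 6.4; next 6.0)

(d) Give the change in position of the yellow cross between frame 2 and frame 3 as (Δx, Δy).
(-0.8, 0.4)

The yellow cross was at (5.3, 0.7) in frame 2 and (4.5, 1.1) in frame 3.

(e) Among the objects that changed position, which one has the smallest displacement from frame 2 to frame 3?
the yellow hexagon

(moved 0.4)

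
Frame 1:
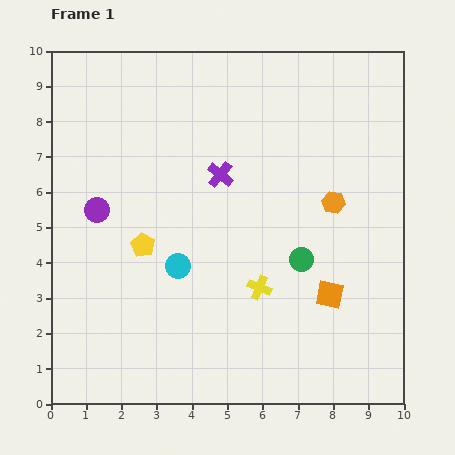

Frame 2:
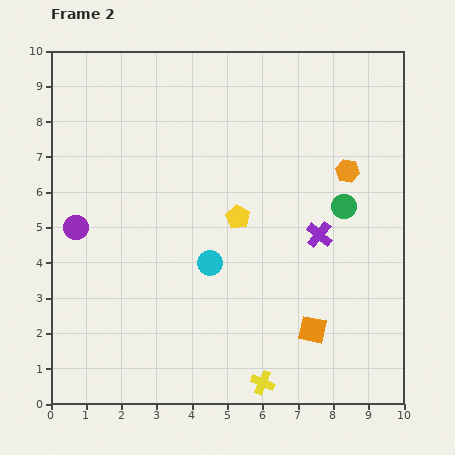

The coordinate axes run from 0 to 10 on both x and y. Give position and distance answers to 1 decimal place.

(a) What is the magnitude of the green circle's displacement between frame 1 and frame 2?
1.9

The green circle moved from (7.1, 4.1) to (8.3, 5.6), a distance of √(1.2² + 1.5²) ≈ 1.9.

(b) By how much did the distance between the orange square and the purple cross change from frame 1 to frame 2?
-1.9

Distance in frame 1: 4.6. Distance in frame 2: 2.7.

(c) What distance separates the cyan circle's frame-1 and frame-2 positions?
0.9

The cyan circle moved from (3.6, 3.9) to (4.5, 4.0), a distance of √(0.9² + 0.1²) ≈ 0.9.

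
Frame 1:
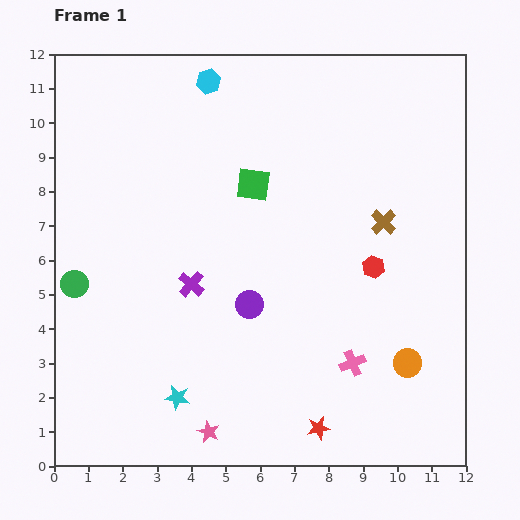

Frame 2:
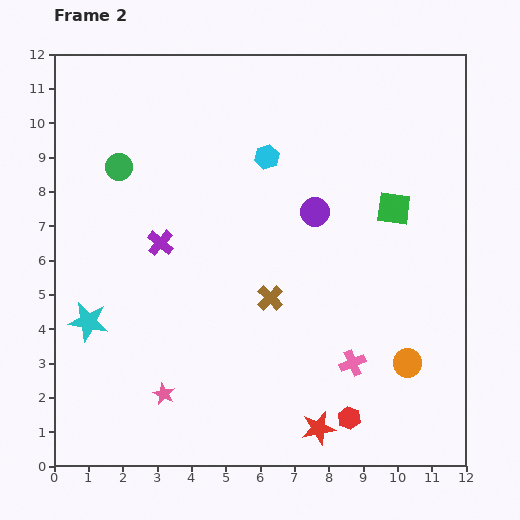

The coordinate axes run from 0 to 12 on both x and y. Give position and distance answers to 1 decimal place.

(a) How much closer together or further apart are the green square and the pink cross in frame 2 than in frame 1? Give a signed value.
-1.3

Distance in frame 1: 6.0. Distance in frame 2: 4.7.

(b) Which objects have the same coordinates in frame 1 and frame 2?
the orange circle, the red star, the pink cross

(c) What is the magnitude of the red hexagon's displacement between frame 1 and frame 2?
4.5

The red hexagon moved from (9.3, 5.8) to (8.6, 1.4), a distance of √(0.7² + 4.4²) ≈ 4.5.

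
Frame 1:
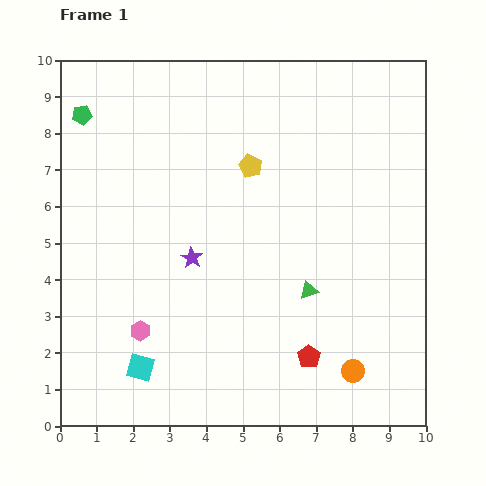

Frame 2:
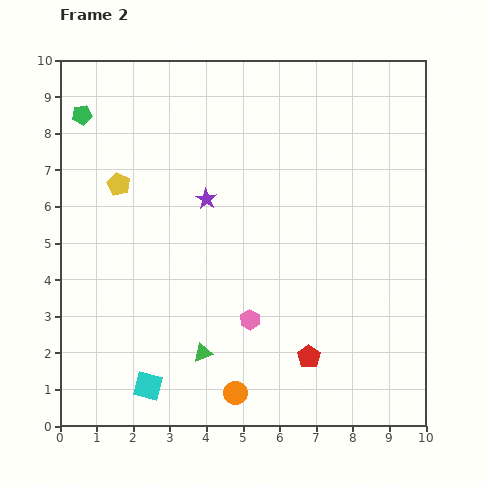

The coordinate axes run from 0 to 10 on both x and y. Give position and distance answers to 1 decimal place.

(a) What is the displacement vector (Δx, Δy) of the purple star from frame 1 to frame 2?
(0.4, 1.6)

The purple star was at (3.6, 4.6) in frame 1 and (4.0, 6.2) in frame 2.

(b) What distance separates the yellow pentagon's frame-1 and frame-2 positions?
3.6

The yellow pentagon moved from (5.2, 7.1) to (1.6, 6.6), a distance of √(3.6² + 0.5²) ≈ 3.6.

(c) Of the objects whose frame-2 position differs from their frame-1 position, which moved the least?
the cyan square

(moved 0.5)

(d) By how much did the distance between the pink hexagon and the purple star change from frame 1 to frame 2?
+1.1

Distance in frame 1: 2.4. Distance in frame 2: 3.5.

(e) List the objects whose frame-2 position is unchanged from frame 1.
the red pentagon, the green pentagon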